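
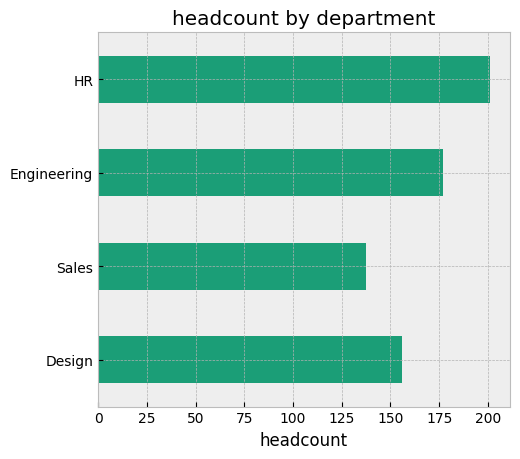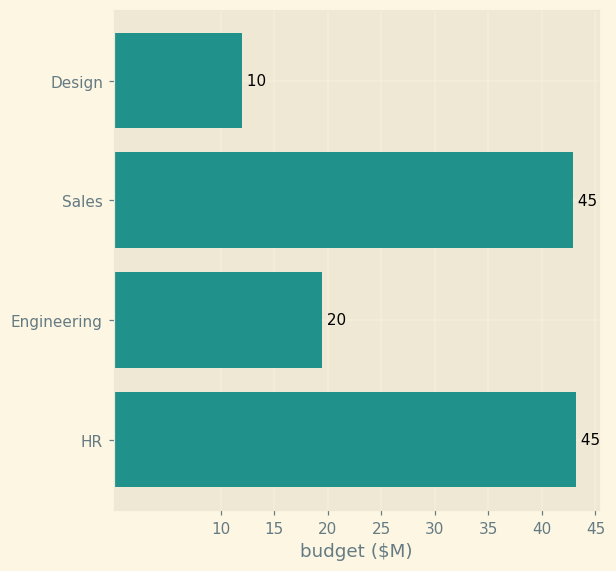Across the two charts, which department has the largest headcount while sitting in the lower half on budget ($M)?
Chart 2 median budget ($M) ≈ 30; below-median departments: Design, Engineering. Among those, Engineering has the highest headcount (≈ 180).

Engineering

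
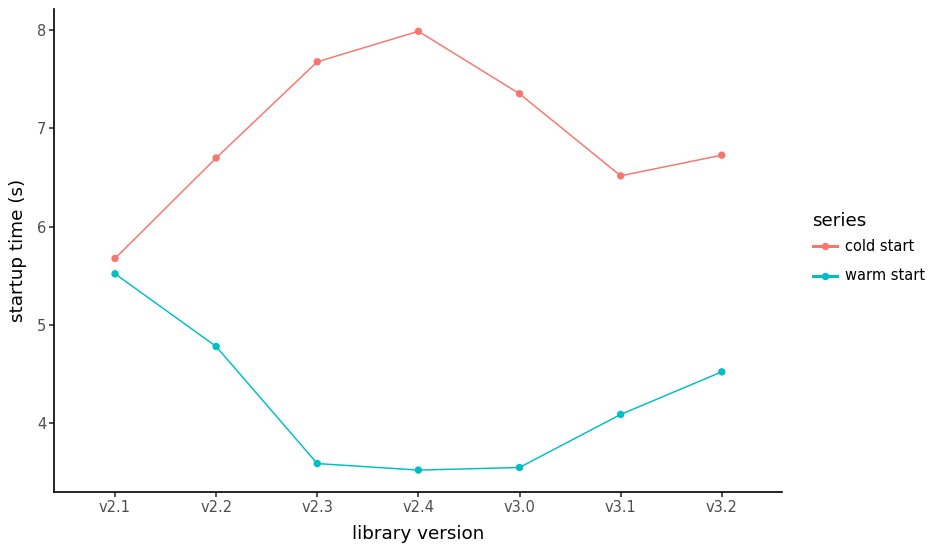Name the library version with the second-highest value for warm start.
Top 3 for warm start: v2.1 ≈ 5.5, v2.2 ≈ 5.0, v3.2 ≈ 4.5.

v2.2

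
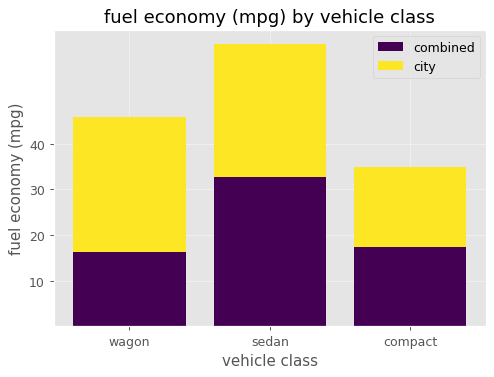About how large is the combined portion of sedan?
combined top ≈ 30, bottom ≈ 0; segment ≈ 30.

≈ 30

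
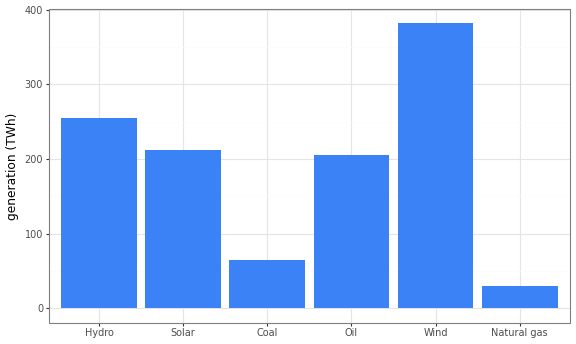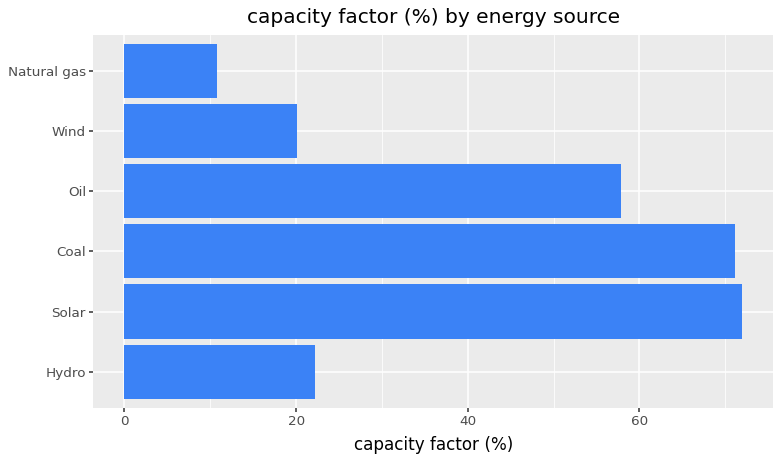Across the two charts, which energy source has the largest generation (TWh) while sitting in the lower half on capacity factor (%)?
Chart 2 median capacity factor (%) ≈ 40; below-median energy sources: Hydro, Wind, Natural gas. Among those, Wind has the highest generation (TWh) (≈ 400).

Wind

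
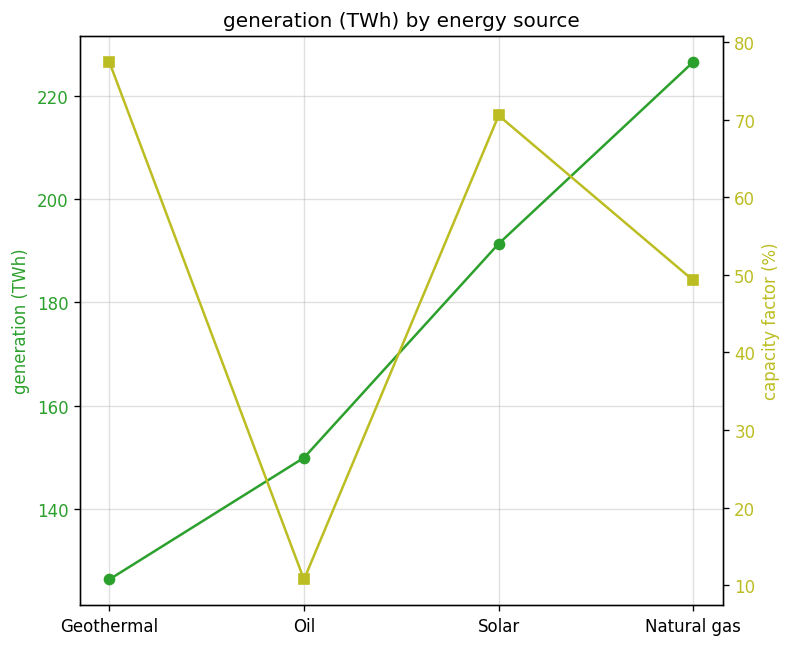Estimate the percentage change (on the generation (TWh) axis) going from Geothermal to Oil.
Geothermal ≈ 130, Oil ≈ 150; (150 − 130) / 130 ≈ +15.4%.

≈ +15.4%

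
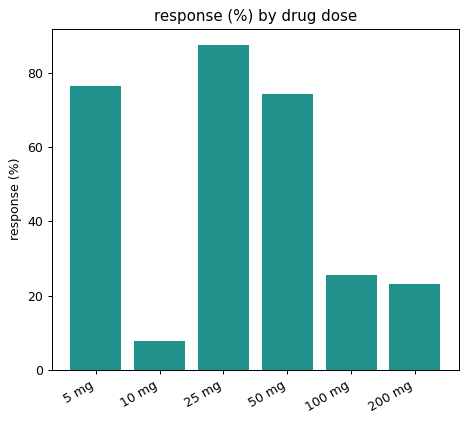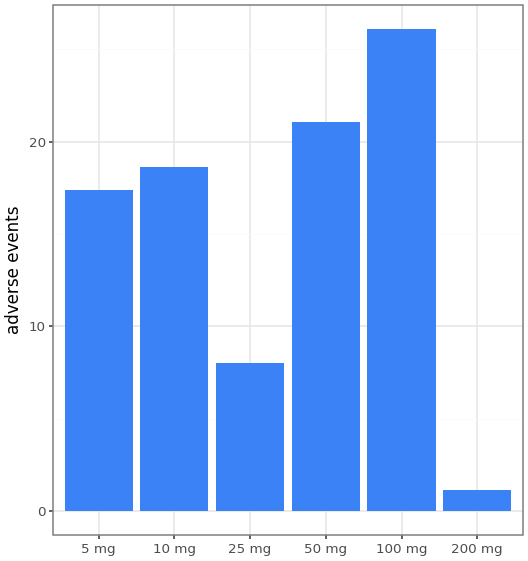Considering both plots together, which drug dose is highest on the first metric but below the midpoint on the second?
25 mg

Chart 2 median adverse events ≈ 20; below-median drug doses: 5 mg, 25 mg, 200 mg. Among those, 25 mg has the highest response (%) (≈ 90).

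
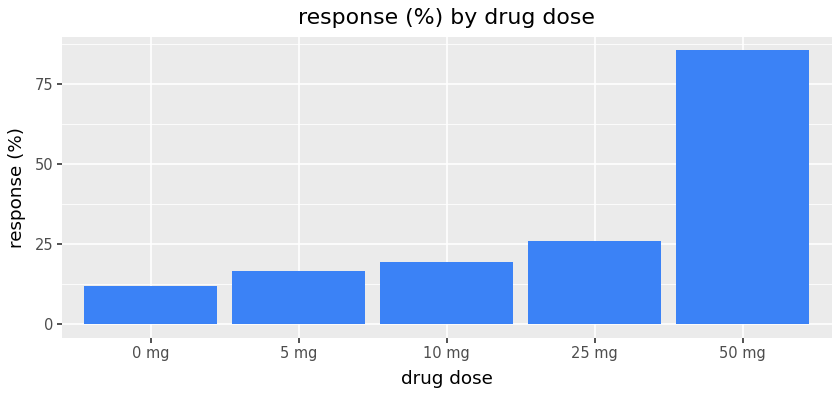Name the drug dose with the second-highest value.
Top 3: 50 mg ≈ 90, 25 mg ≈ 30, 10 mg ≈ 20.

25 mg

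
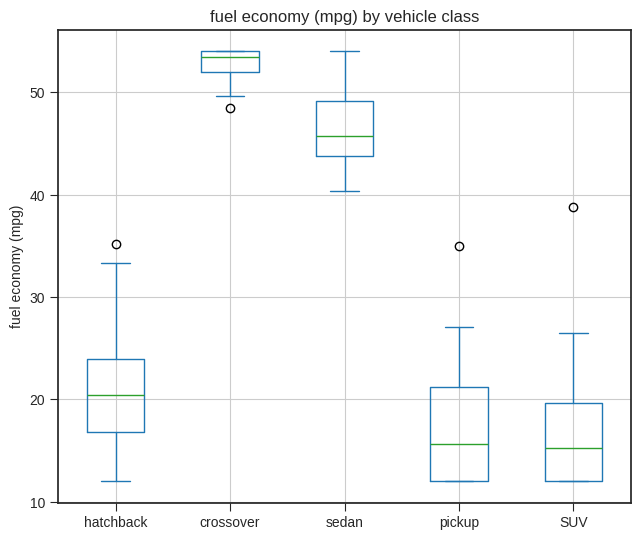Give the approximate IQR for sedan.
Q3 ≈ 50, Q1 ≈ 45; IQR ≈ 5.

≈ 5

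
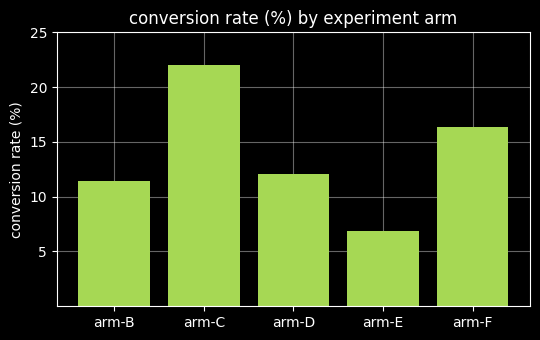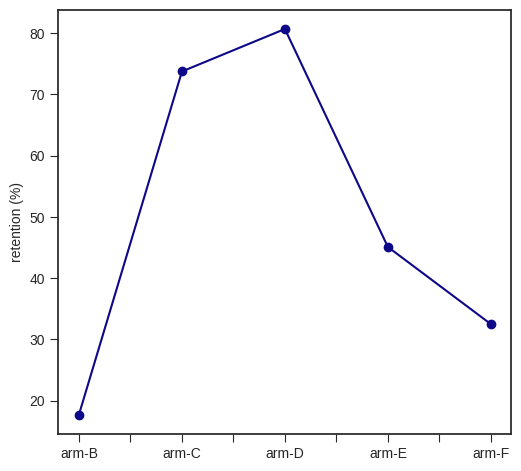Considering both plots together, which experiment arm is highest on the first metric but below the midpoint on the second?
Chart 2 median retention (%) ≈ 50; below-median experiment arms: arm-B, arm-F. Among those, arm-F has the highest conversion rate (%) (≈ 15).

arm-F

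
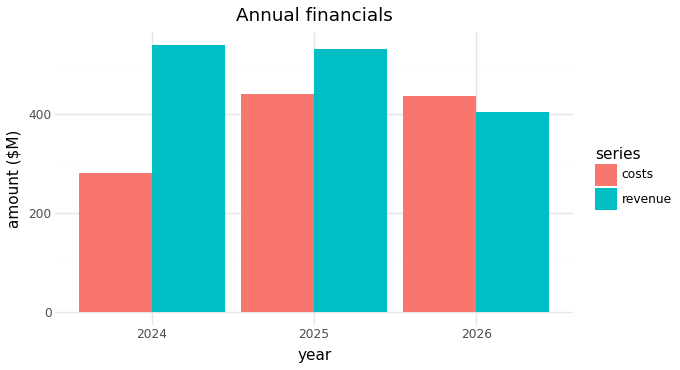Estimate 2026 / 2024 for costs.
≈ 1.5×

2026 ≈ 450, 2024 ≈ 300; 450/300 ≈ 1.5.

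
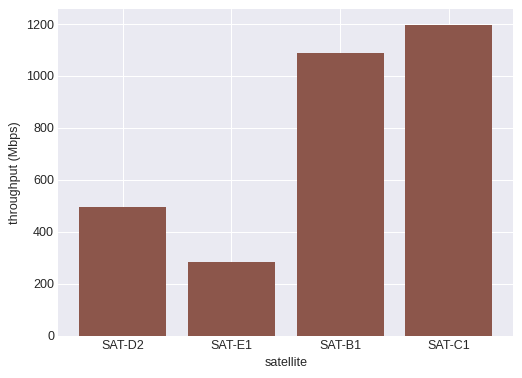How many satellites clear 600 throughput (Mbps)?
Above 600: SAT-B1, SAT-C1.

2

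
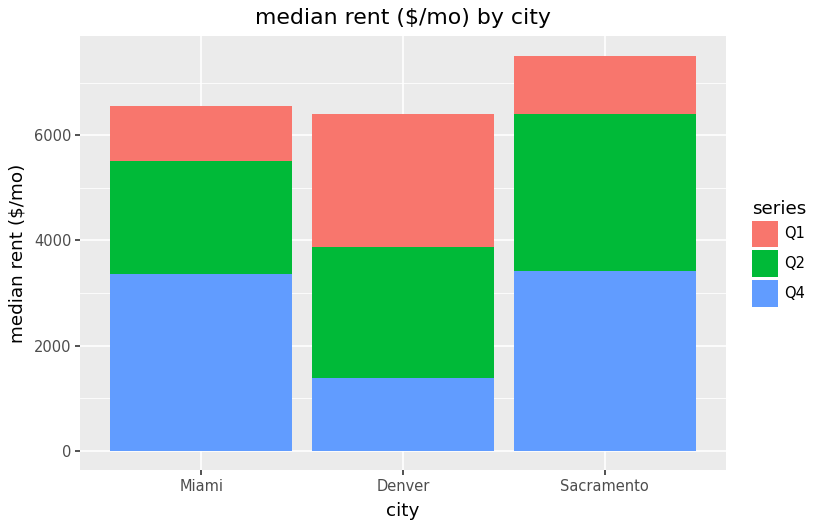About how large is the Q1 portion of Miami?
Q1 top ≈ 7000, bottom ≈ 6000; segment ≈ 1000.

≈ 1000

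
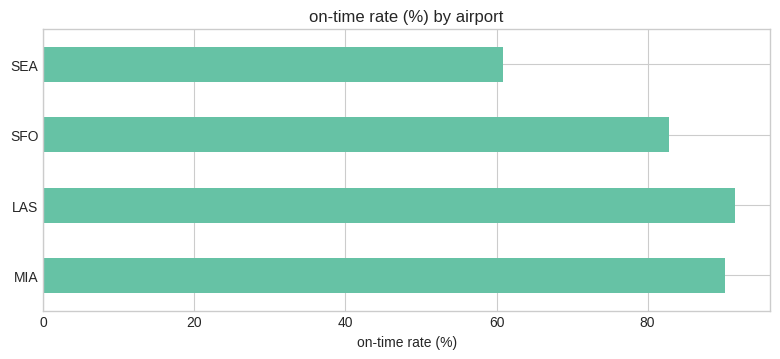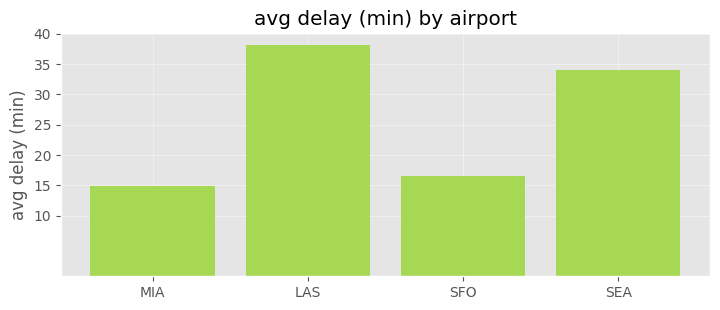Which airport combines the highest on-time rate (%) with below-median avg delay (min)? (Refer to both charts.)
Chart 2 median avg delay (min) ≈ 25; below-median airports: MIA, SFO. Among those, MIA has the highest on-time rate (%) (≈ 90).

MIA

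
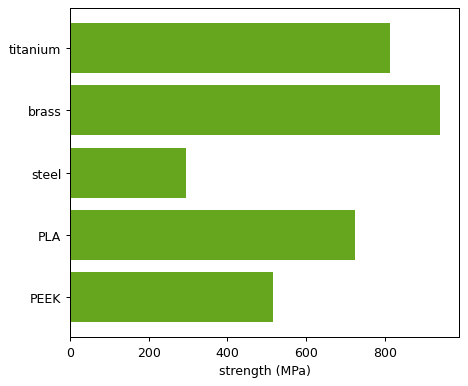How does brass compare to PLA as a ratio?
brass ≈ 900, PLA ≈ 700; 900/700 ≈ 1.29.

≈ 1.29×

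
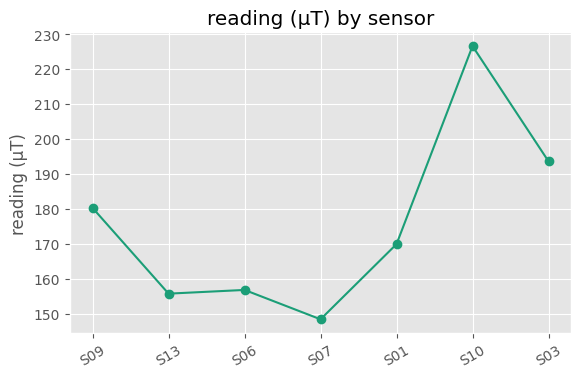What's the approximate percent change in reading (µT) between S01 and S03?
S01 ≈ 170, S03 ≈ 190; (190 − 170) / 170 ≈ +11.8%.

≈ +11.8%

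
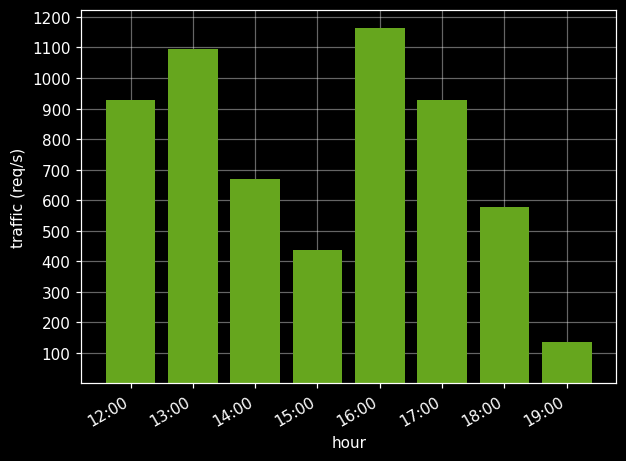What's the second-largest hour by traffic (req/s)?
Top 3: 16:00 ≈ 1200, 13:00 ≈ 1100, 17:00 ≈ 900.

13:00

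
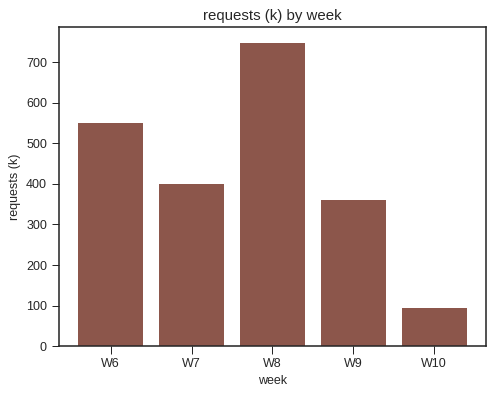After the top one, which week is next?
Top 3: W8 ≈ 700, W6 ≈ 600, W7 ≈ 400.

W6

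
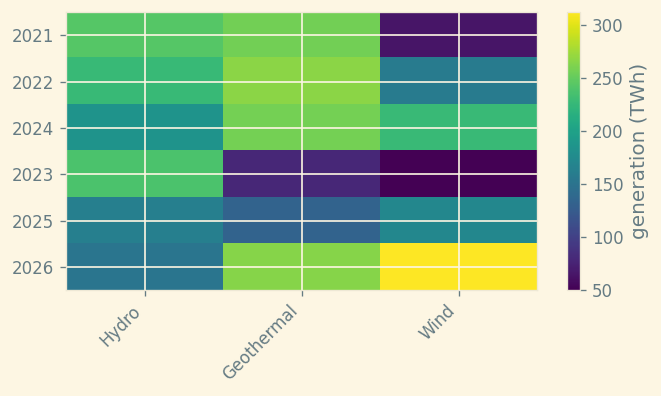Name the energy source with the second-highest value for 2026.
Top 3 for 2026: Wind ≈ 300, Geothermal ≈ 275, Hydro ≈ 150.

Geothermal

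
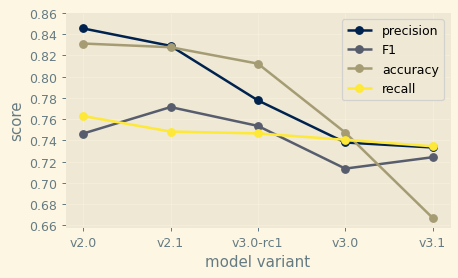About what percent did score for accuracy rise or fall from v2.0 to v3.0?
v2.0 ≈ 0.84, v3.0 ≈ 0.74; (0.74 − 0.84) / 0.84 ≈ -11.9%.

≈ -11.9%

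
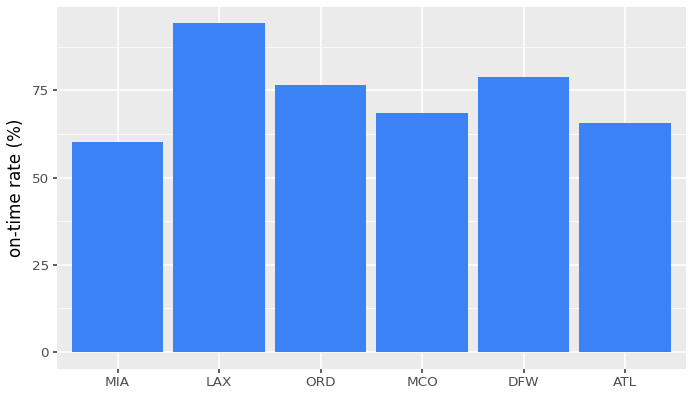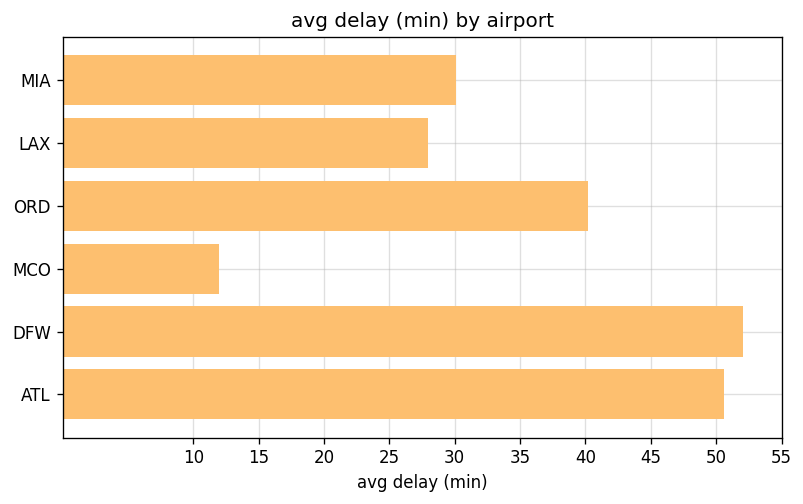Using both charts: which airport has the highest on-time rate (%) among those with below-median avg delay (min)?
LAX

Chart 2 median avg delay (min) ≈ 35; below-median airports: MIA, LAX, MCO. Among those, LAX has the highest on-time rate (%) (≈ 90).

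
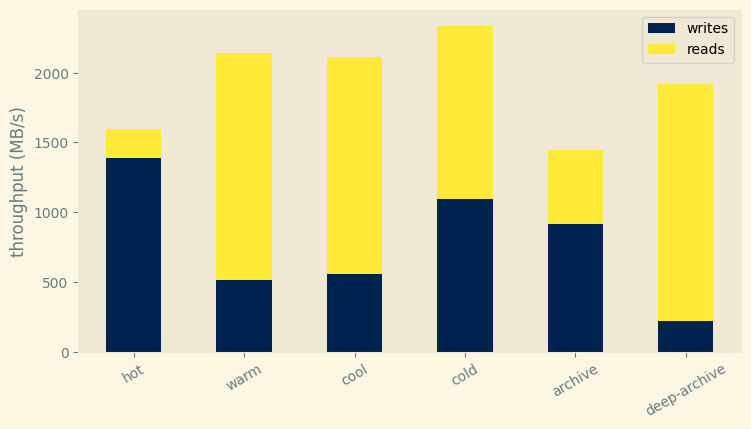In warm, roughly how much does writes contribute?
writes top ≈ 600, bottom ≈ 0; segment ≈ 600.

≈ 600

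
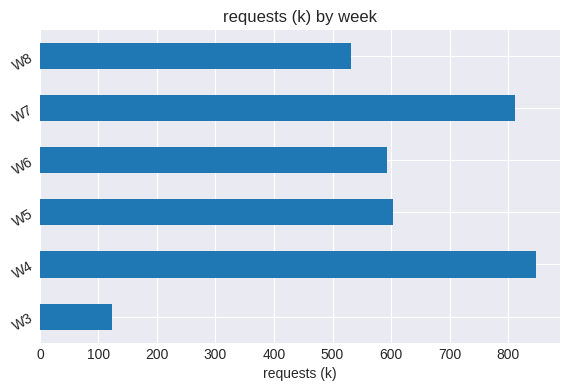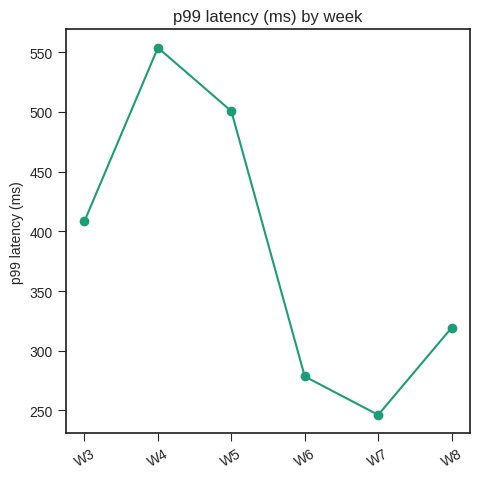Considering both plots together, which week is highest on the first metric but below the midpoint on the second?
W7

Chart 2 median p99 latency (ms) ≈ 400; below-median weeks: W6, W7, W8. Among those, W7 has the highest requests (k) (≈ 800).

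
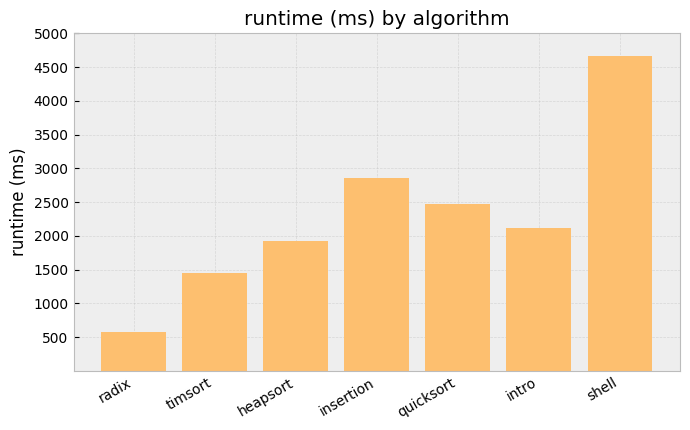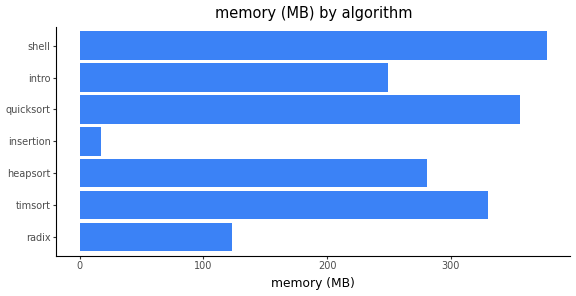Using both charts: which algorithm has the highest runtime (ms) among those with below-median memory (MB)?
insertion

Chart 2 median memory (MB) ≈ 300; below-median algorithms: radix, insertion, intro. Among those, insertion has the highest runtime (ms) (≈ 3000).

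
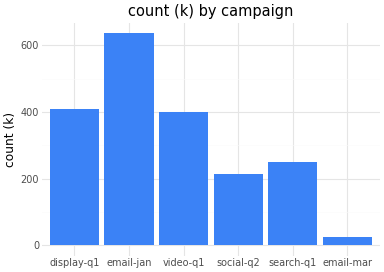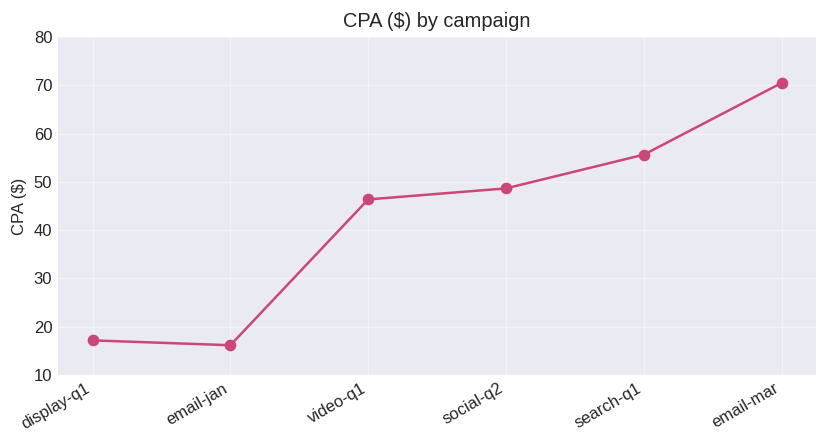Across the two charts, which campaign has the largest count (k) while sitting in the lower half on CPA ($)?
Chart 2 median CPA ($) ≈ 50; below-median campaigns: display-q1, email-jan, video-q1. Among those, email-jan has the highest count (k) (≈ 600).

email-jan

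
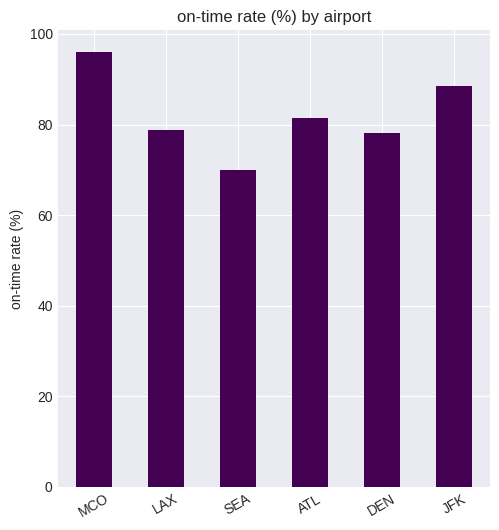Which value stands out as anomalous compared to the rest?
MCO ≈ 100; the rest sit between ≈ 70 and ≈ 90.

MCO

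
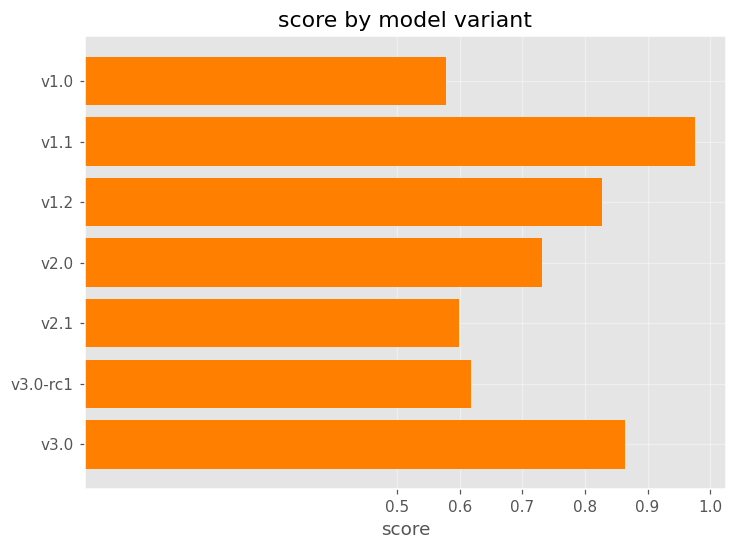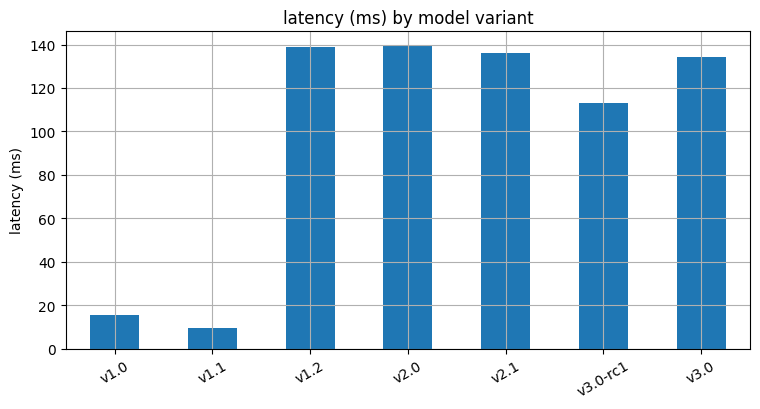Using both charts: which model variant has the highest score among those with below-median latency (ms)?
Chart 2 median latency (ms) ≈ 140; below-median model variants: v1.0, v1.1, v3.0-rc1. Among those, v1.1 has the highest score (≈ 1).

v1.1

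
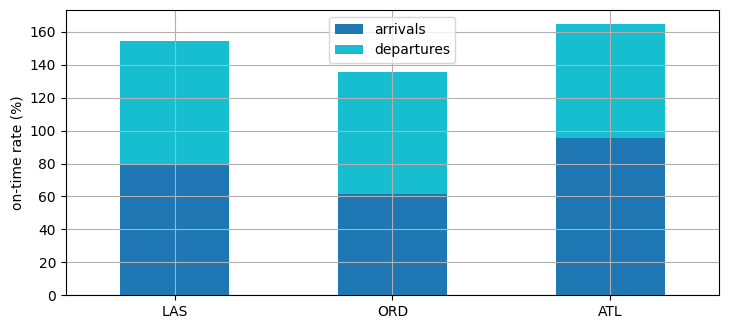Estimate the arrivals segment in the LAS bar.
≈ 80

arrivals top ≈ 80, bottom ≈ 0; segment ≈ 80.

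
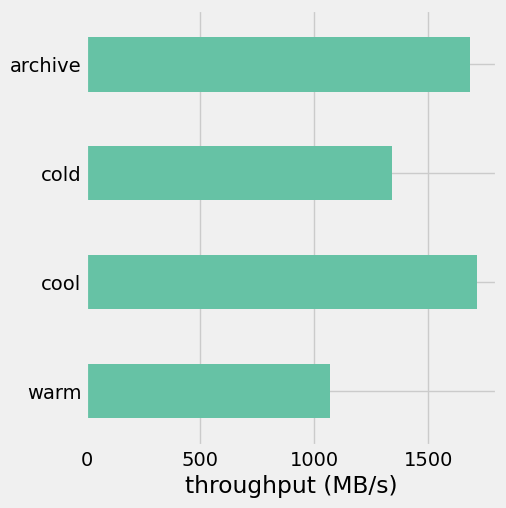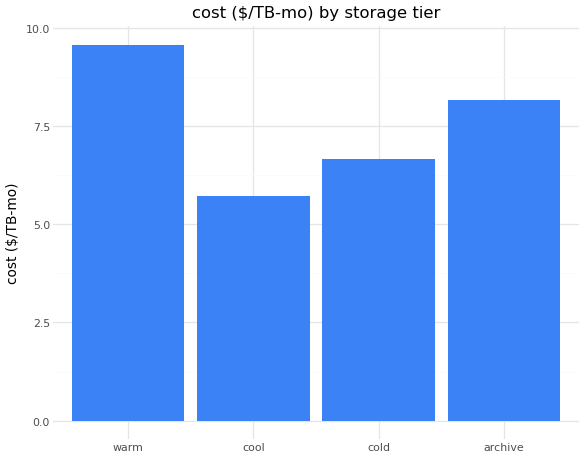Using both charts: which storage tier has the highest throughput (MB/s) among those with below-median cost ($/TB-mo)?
cool

Chart 2 median cost ($/TB-mo) ≈ 7; below-median storage tiers: cool, cold. Among those, cool has the highest throughput (MB/s) (≈ 1800).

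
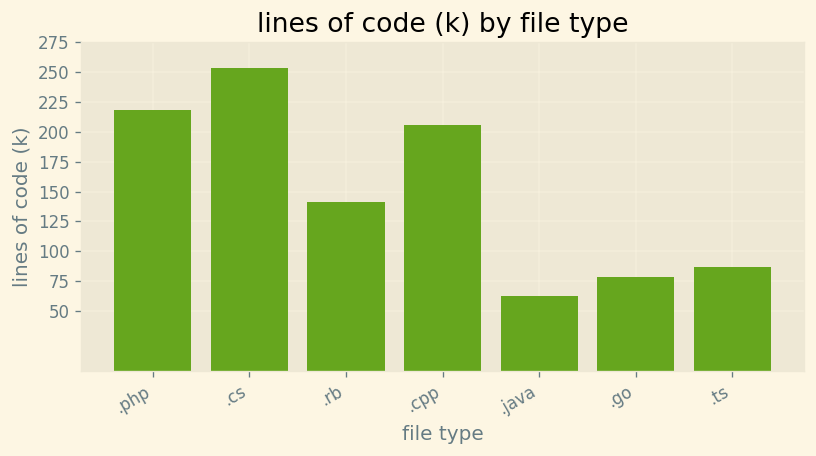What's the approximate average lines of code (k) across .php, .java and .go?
(225 + 50 + 75) / 3 ≈ 117.

≈ 117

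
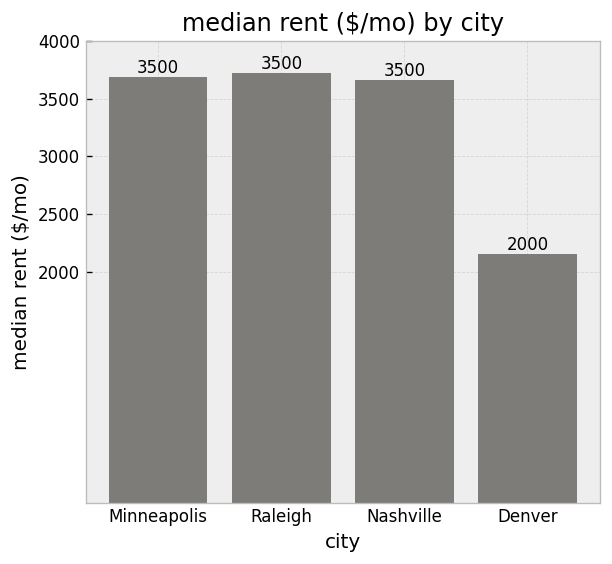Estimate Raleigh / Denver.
Raleigh ≈ 3500, Denver ≈ 2000; 3500/2000 ≈ 1.75.

≈ 1.75×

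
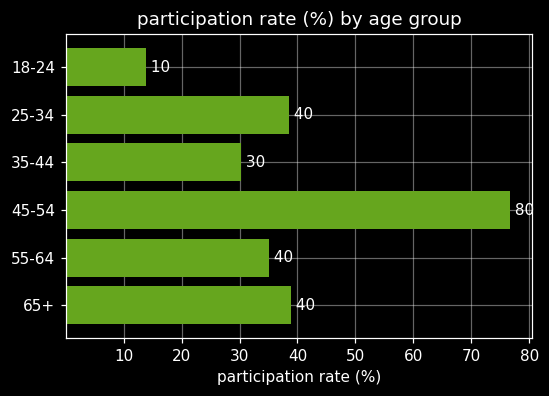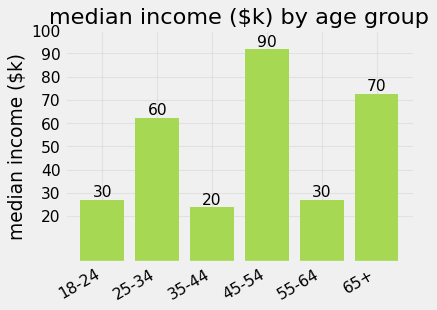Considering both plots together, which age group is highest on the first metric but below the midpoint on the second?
55-64

Chart 2 median median income ($k) ≈ 40; below-median age groups: 18-24, 35-44, 55-64. Among those, 55-64 has the highest participation rate (%) (≈ 40).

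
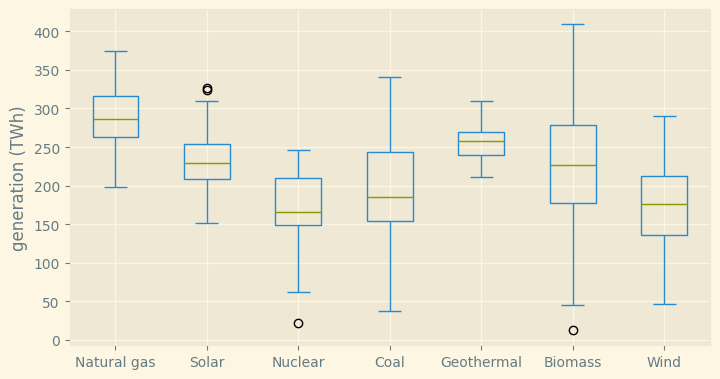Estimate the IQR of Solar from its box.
Q3 ≈ 250, Q1 ≈ 210; IQR ≈ 40.

≈ 40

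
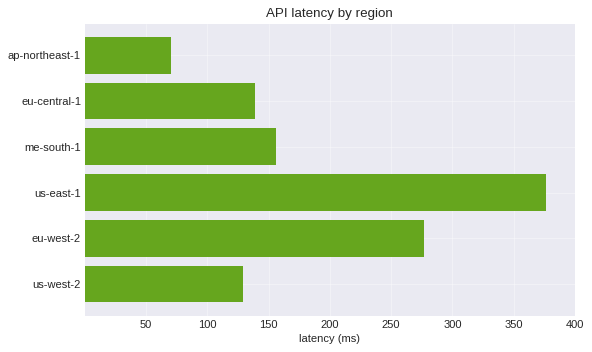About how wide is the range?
Max us-east-1 ≈ 400, min ap-northeast-1 ≈ 50; range ≈ 350.

≈ 350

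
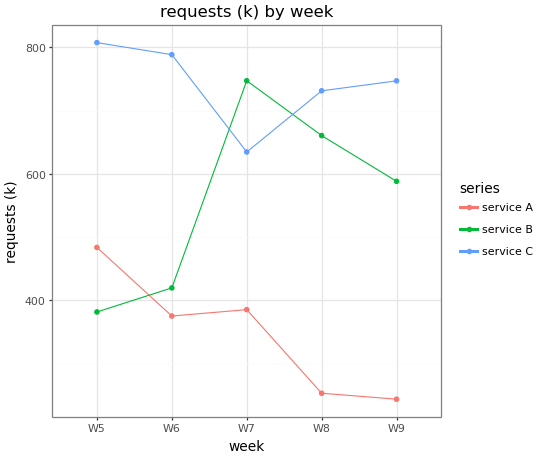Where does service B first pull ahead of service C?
W6: service B ≈ 400 vs service C ≈ 800 (not yet); W7: service B ≈ 750 vs service C ≈ 650 (first crossover).

W7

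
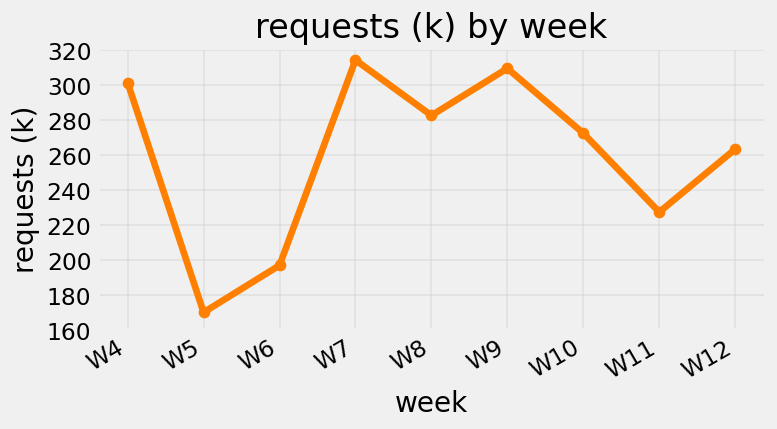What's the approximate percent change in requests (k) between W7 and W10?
≈ -12.5%

W7 ≈ 320, W10 ≈ 280; (280 − 320) / 320 ≈ -12.5%.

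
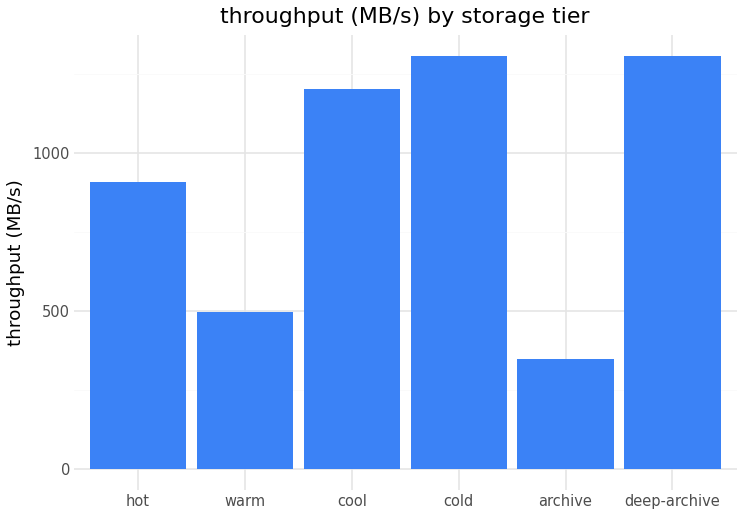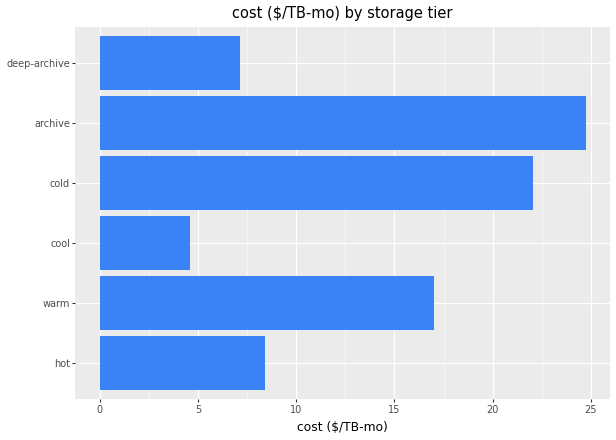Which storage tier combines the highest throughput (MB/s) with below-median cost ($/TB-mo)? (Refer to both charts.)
Chart 2 median cost ($/TB-mo) ≈ 15; below-median storage tiers: hot, cool, deep-archive. Among those, deep-archive has the highest throughput (MB/s) (≈ 1400).

deep-archive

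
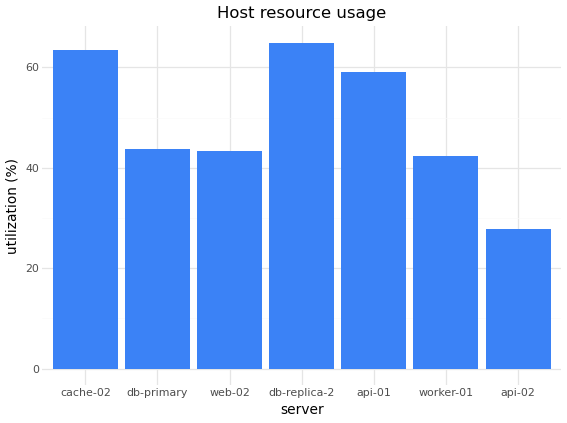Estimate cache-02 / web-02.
cache-02 ≈ 60, web-02 ≈ 40; 60/40 ≈ 1.5.

≈ 1.5×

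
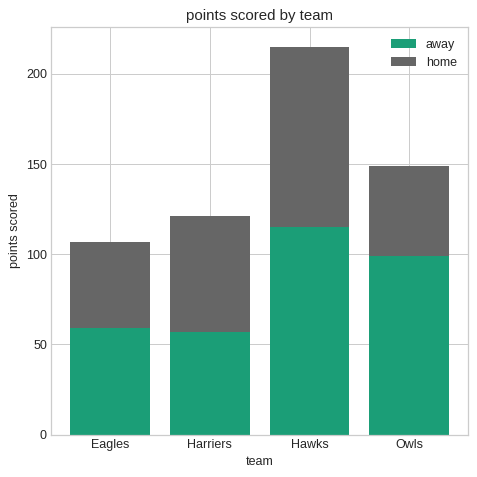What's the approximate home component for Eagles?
≈ 40

home top ≈ 100, bottom ≈ 60; segment ≈ 40.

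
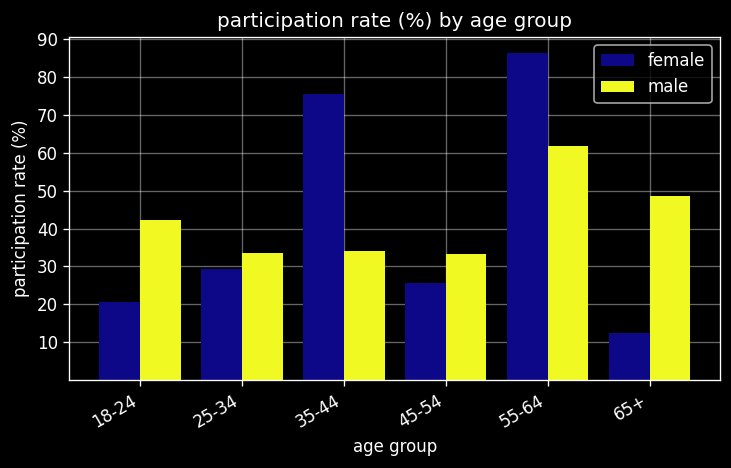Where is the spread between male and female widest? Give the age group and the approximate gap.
35-44: male ≈ 30, female ≈ 80 → gap ≈ 50. Next-largest (65+) is only ≈ 40.

35-44, ≈ 50 %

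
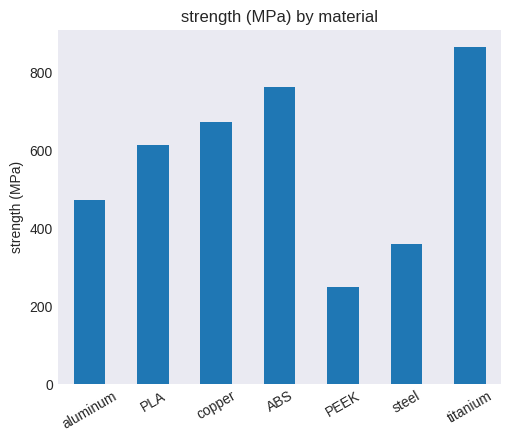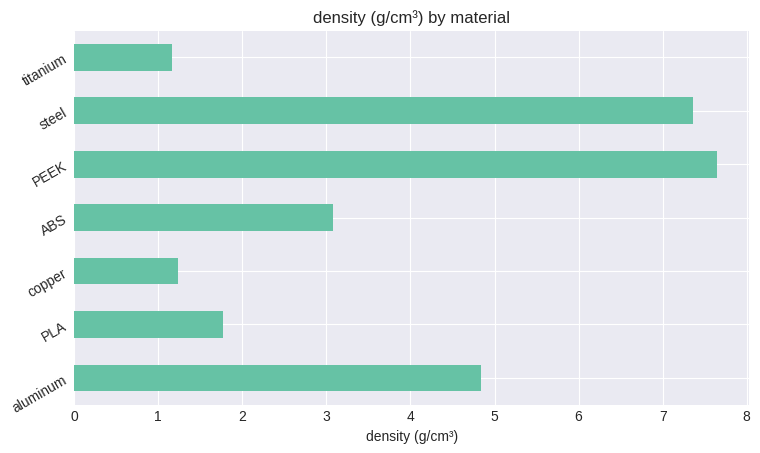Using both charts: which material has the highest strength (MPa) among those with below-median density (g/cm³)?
titanium

Chart 2 median density (g/cm³) ≈ 3; below-median materials: PLA, copper, titanium. Among those, titanium has the highest strength (MPa) (≈ 900).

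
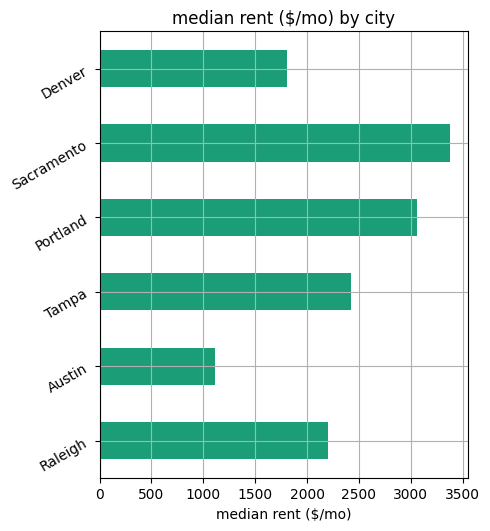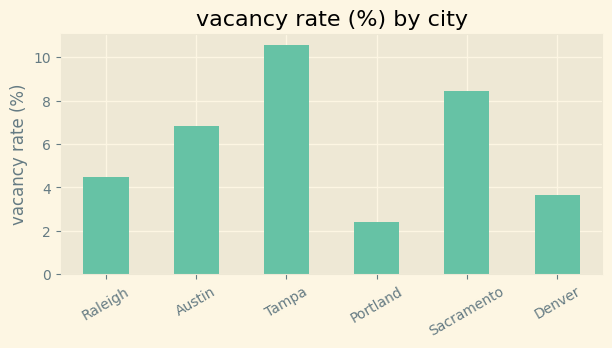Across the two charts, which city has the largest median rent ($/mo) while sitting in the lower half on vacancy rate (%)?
Chart 2 median vacancy rate (%) ≈ 6; below-median cities: Raleigh, Portland, Denver. Among those, Portland has the highest median rent ($/mo) (≈ 3000).

Portland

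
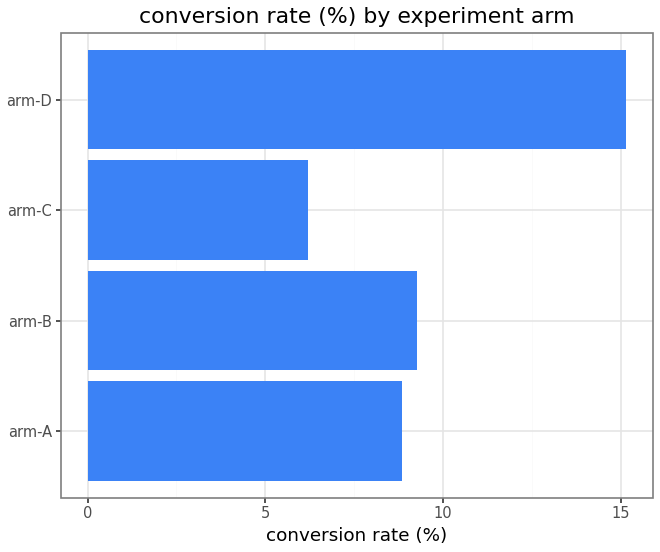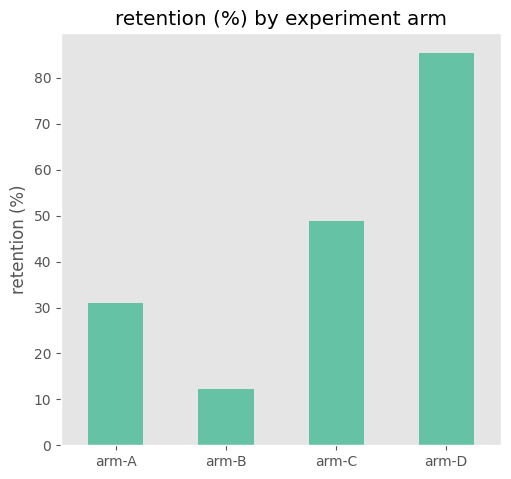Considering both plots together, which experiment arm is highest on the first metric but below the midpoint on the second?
Chart 2 median retention (%) ≈ 40; below-median experiment arms: arm-A, arm-B. Among those, arm-B has the highest conversion rate (%) (≈ 10).

arm-B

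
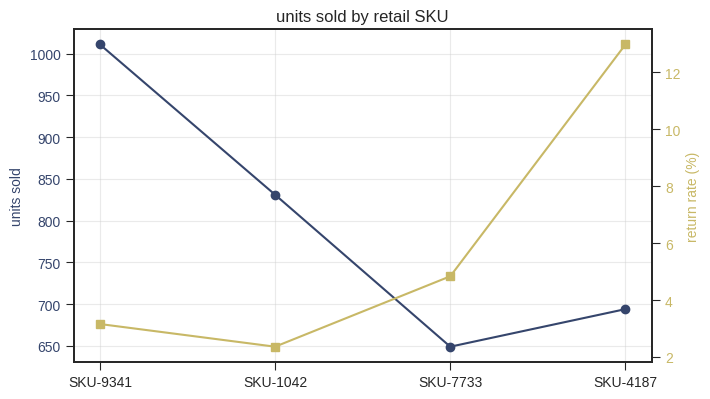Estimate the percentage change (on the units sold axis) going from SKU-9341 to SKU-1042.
SKU-9341 ≈ 1000, SKU-1042 ≈ 850; (850 − 1000) / 1000 ≈ -15%.

≈ -15%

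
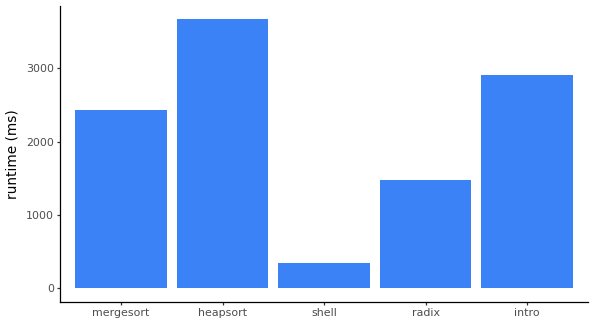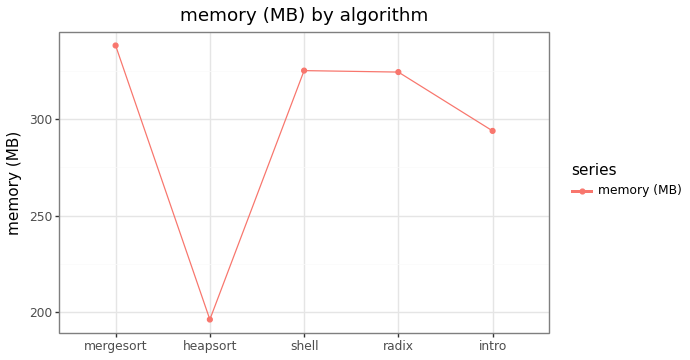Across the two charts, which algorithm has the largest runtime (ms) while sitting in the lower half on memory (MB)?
heapsort

Chart 2 median memory (MB) ≈ 300; below-median algorithms: heapsort, intro. Among those, heapsort has the highest runtime (ms) (≈ 3500).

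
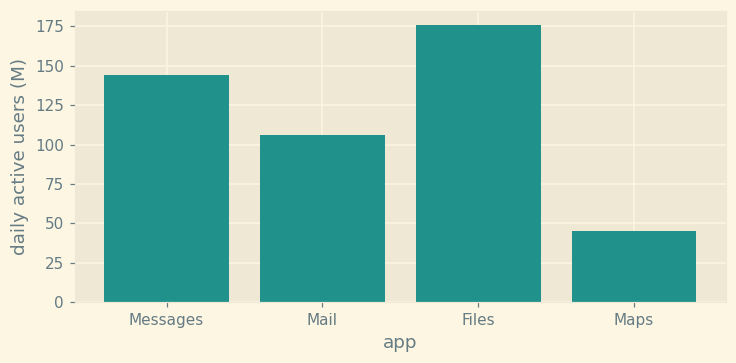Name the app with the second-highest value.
Messages

Top 3: Files ≈ 180, Messages ≈ 140, Mail ≈ 100.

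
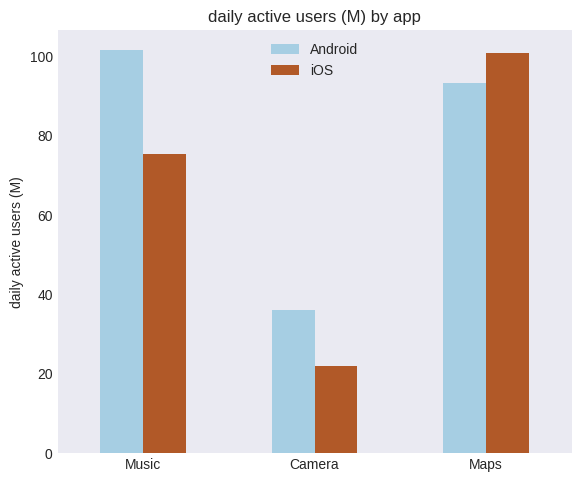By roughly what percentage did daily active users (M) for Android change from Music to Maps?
≈ -10%

Music ≈ 100, Maps ≈ 90; (90 − 100) / 100 ≈ -10%.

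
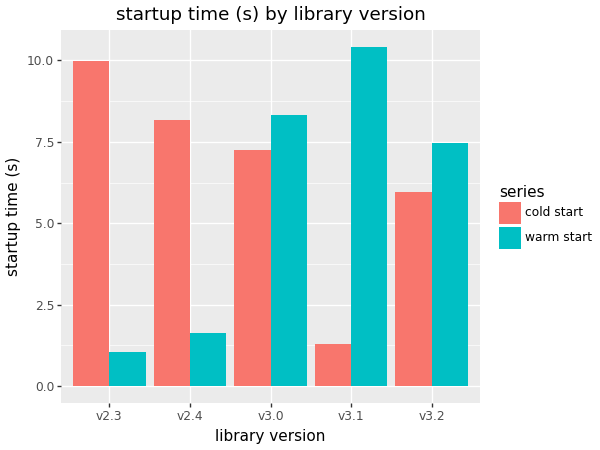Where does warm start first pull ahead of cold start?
v2.4: warm start ≈ 2 vs cold start ≈ 8 (not yet); v3.0: warm start ≈ 8 vs cold start ≈ 7 (first crossover).

v3.0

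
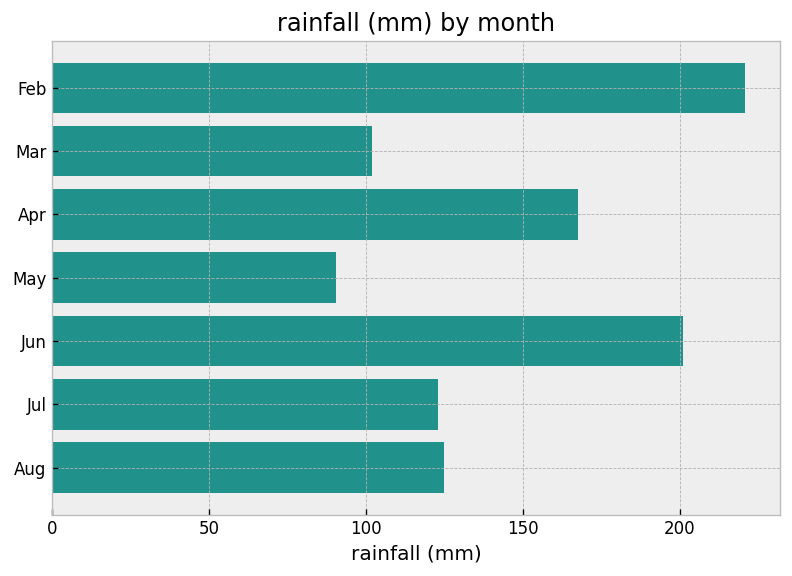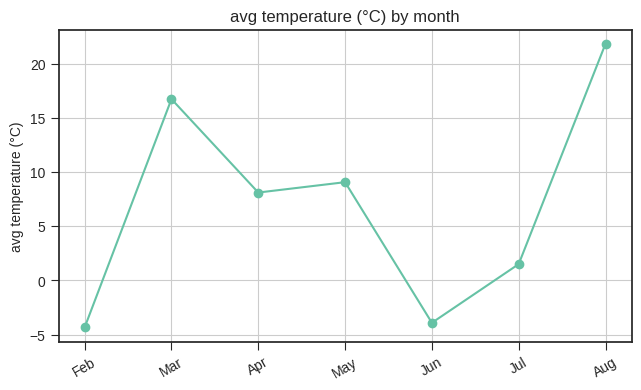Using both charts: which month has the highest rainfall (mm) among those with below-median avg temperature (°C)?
Feb

Chart 2 median avg temperature (°C) ≈ 10; below-median months: Feb, Jun, Jul. Among those, Feb has the highest rainfall (mm) (≈ 225).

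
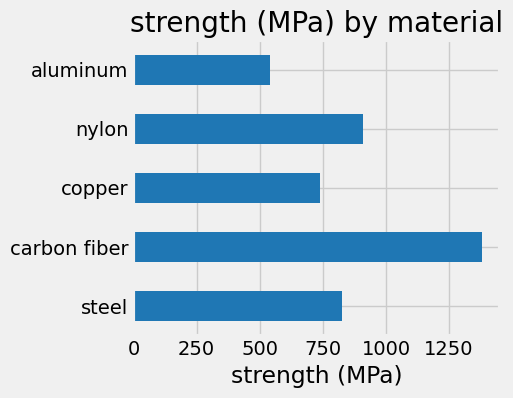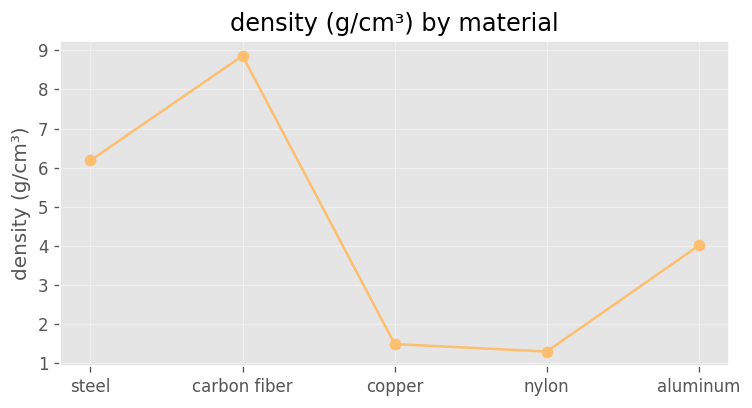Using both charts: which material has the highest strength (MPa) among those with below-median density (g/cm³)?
Chart 2 median density (g/cm³) ≈ 4; below-median materials: copper, nylon. Among those, nylon has the highest strength (MPa) (≈ 1000).

nylon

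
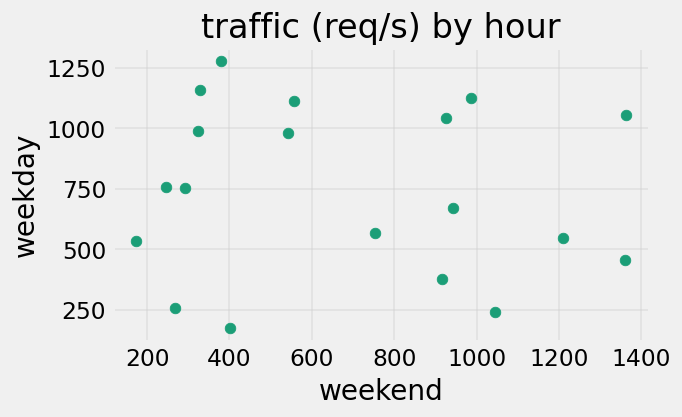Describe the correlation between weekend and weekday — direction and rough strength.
Points are roughly uncorrelated; weak (|r| ≈ 0.1).

no clear correlation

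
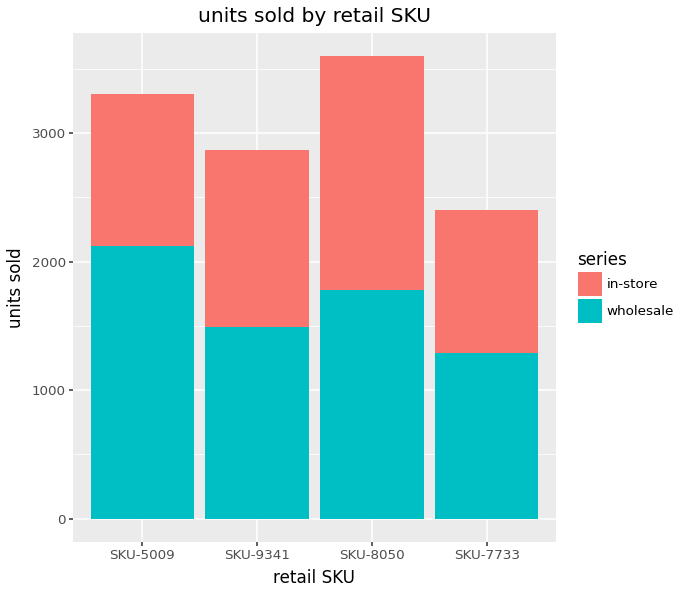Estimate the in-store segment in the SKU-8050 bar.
≈ 1500

in-store top ≈ 3500, bottom ≈ 2000; segment ≈ 1500.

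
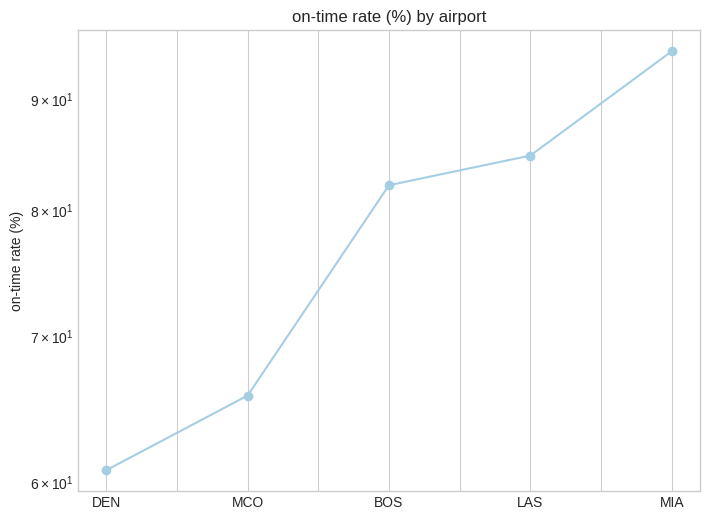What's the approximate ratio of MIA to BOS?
≈ 1.19×

MIA ≈ 95, BOS ≈ 80; 95/80 ≈ 1.19.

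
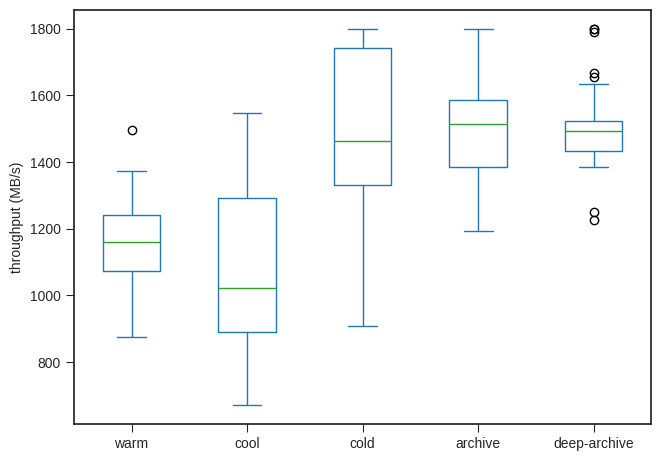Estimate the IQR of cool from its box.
≈ 400

Q3 ≈ 1300, Q1 ≈ 900; IQR ≈ 400.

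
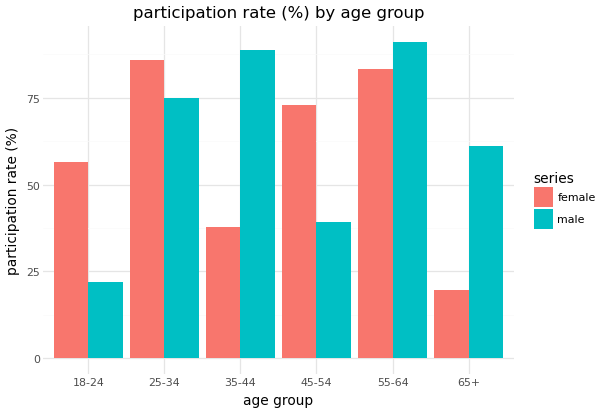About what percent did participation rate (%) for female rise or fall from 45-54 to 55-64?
45-54 ≈ 70, 55-64 ≈ 80; (80 − 70) / 70 ≈ +14.3%.

≈ +14.3%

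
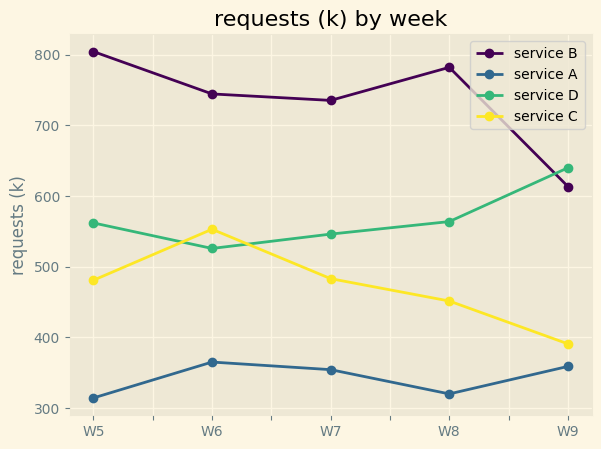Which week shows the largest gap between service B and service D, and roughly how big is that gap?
W5: service B ≈ 800, service D ≈ 550 → gap ≈ 250. Next-largest (W6) is only ≈ 200.

W5, ≈ 250 k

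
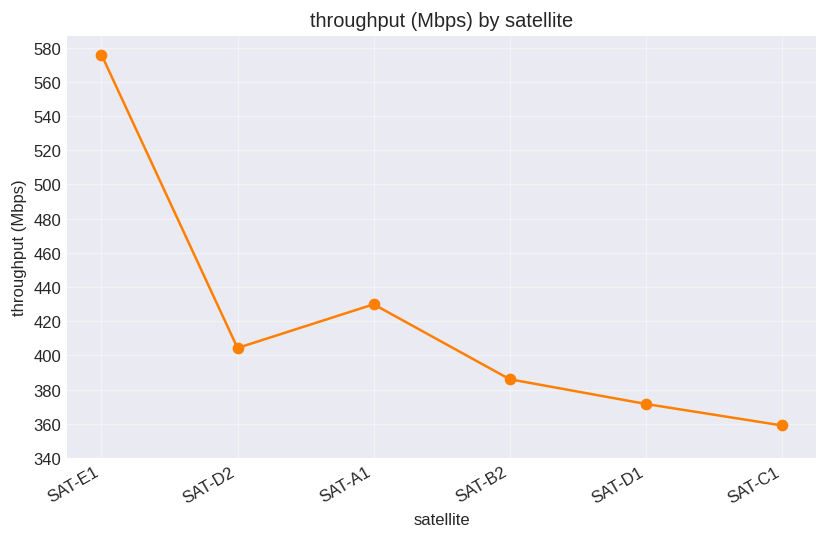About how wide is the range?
≈ 220

Max SAT-E1 ≈ 580, min SAT-C1 ≈ 360; range ≈ 220.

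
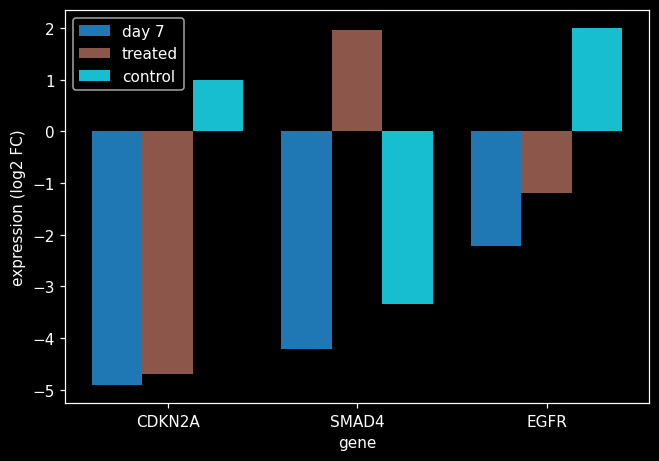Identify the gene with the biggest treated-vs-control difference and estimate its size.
CDKN2A, ≈ 6 log2 FC

CDKN2A: treated ≈ -5, control ≈ 1 → gap ≈ 6. Next-largest (SMAD4) is only ≈ 5.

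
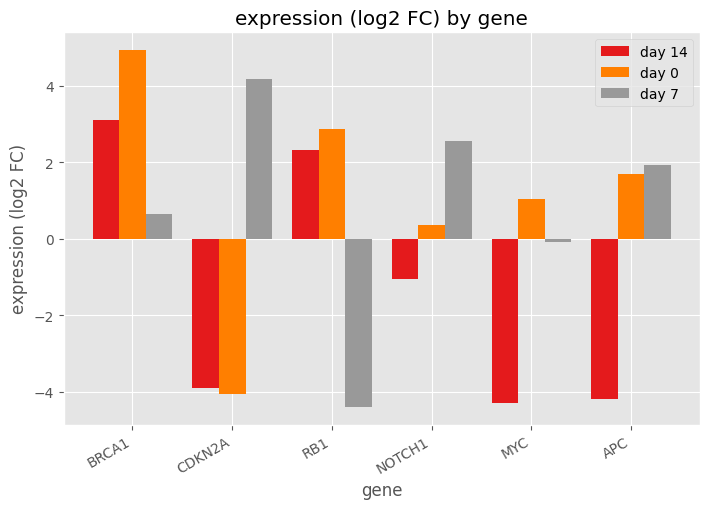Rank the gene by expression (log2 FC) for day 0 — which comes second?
RB1

Top 3 for day 0: BRCA1 ≈ 5, RB1 ≈ 3, APC ≈ 2.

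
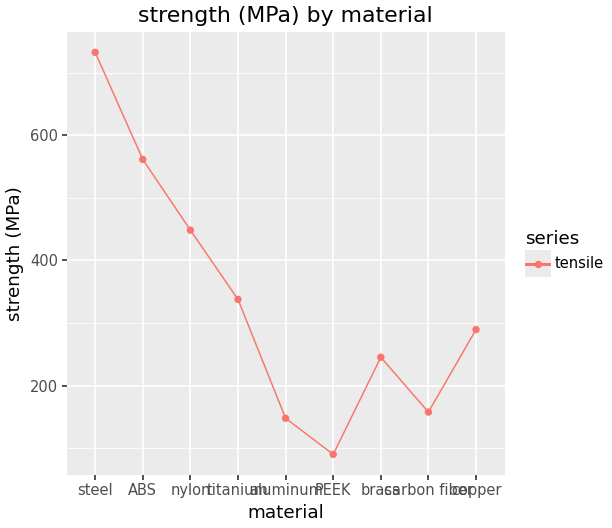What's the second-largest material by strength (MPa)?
Top 3: steel ≈ 700, ABS ≈ 600, nylon ≈ 400.

ABS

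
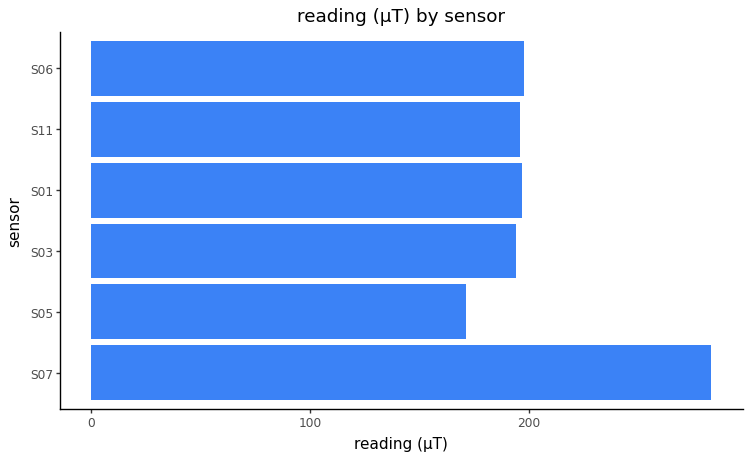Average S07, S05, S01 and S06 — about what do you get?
(275 + 175 + 200 + 200) / 4 ≈ 212.

≈ 212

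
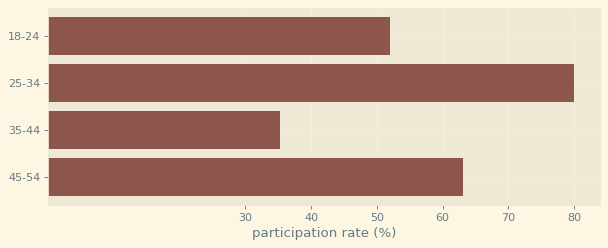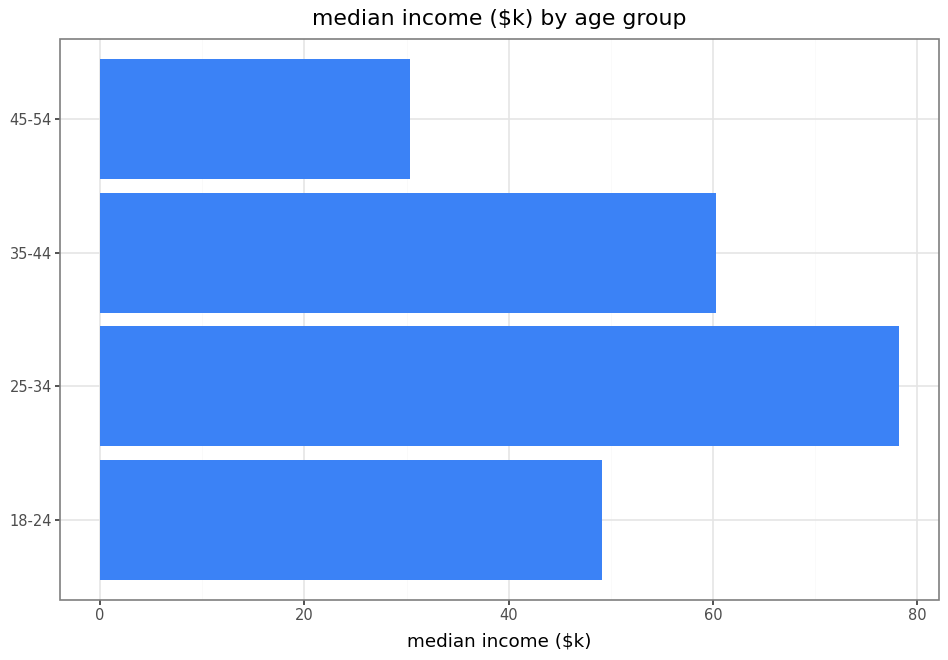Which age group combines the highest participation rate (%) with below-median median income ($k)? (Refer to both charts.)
45-54

Chart 2 median median income ($k) ≈ 50; below-median age groups: 18-24, 45-54. Among those, 45-54 has the highest participation rate (%) (≈ 60).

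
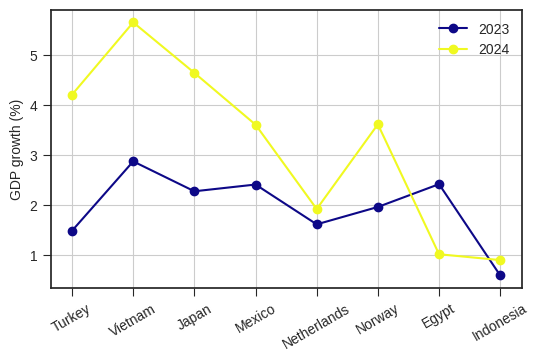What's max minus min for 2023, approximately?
≈ 2.5

Max Vietnam ≈ 3.0, min Indonesia ≈ 0.5; range ≈ 2.5.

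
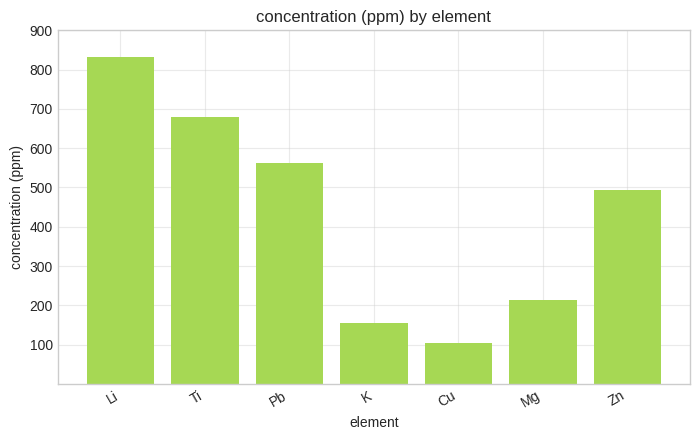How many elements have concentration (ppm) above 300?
Above 300: Li, Ti, Pb, Zn.

4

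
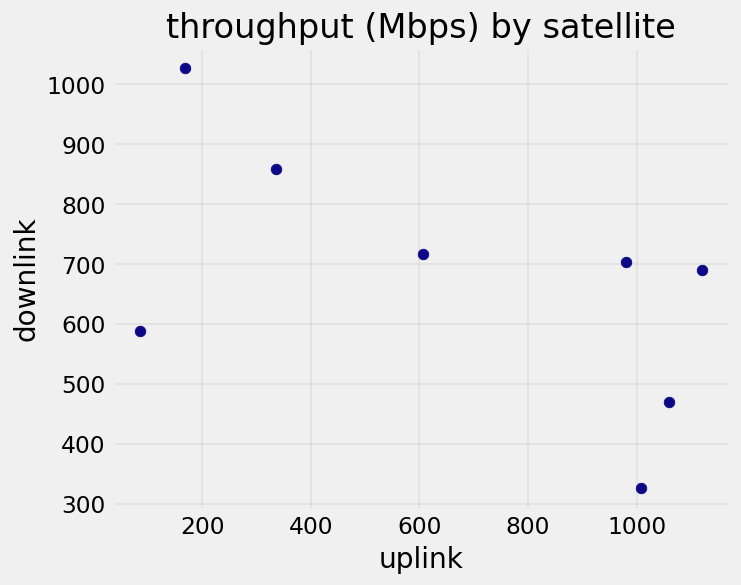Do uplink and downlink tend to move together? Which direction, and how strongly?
negative, moderate

Points are negatively correlated; moderate (|r| ≈ 0.6).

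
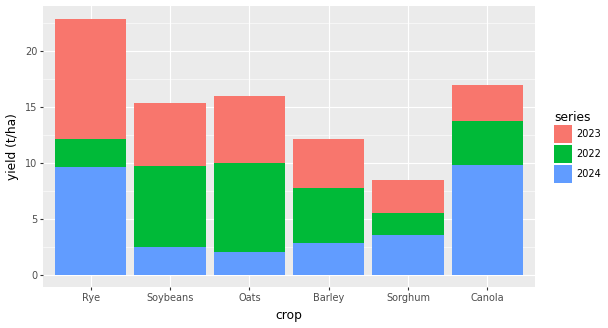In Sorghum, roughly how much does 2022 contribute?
≈ 2

2022 top ≈ 6, bottom ≈ 4; segment ≈ 2.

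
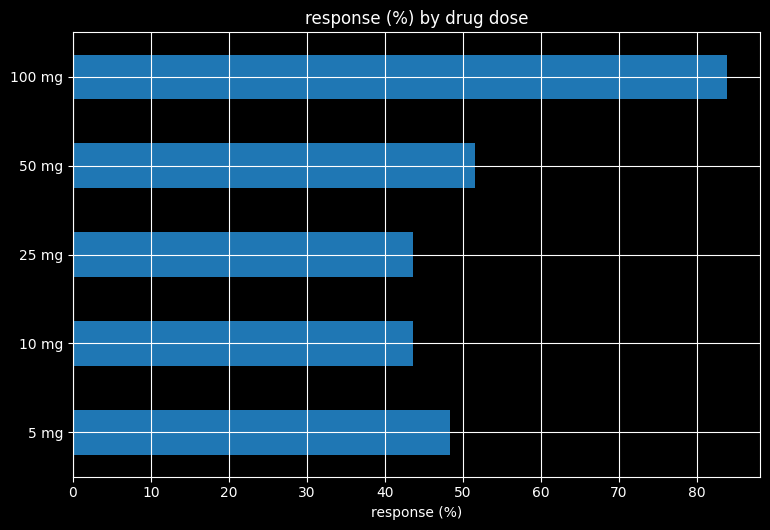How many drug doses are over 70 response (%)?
1

Above 70: 100 mg.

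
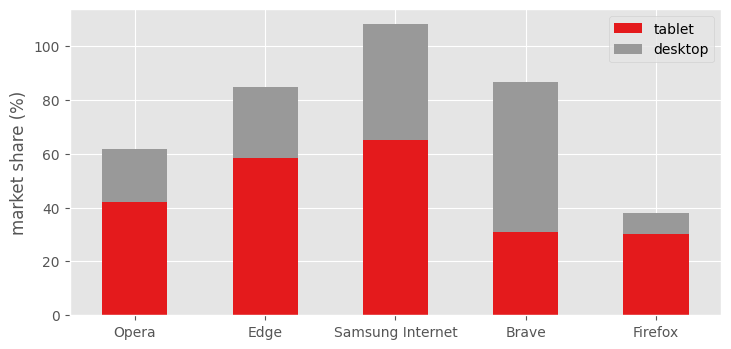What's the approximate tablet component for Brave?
≈ 30

tablet top ≈ 30, bottom ≈ 0; segment ≈ 30.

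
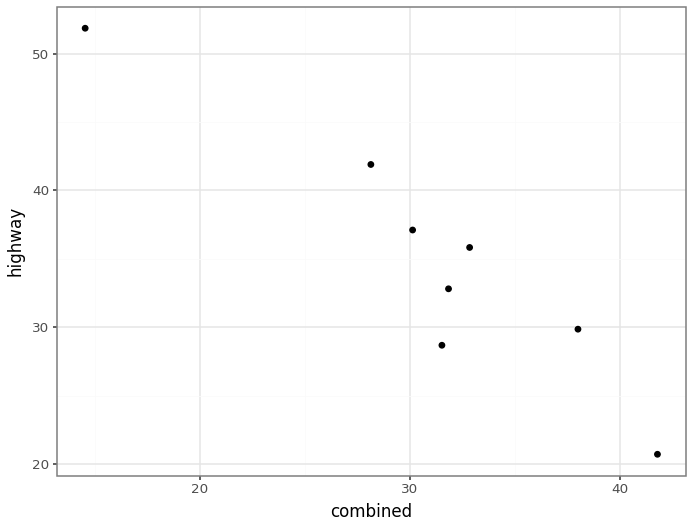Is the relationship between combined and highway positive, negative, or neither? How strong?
Points are negatively correlated; strong (|r| ≈ 0.9).

negative, strong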